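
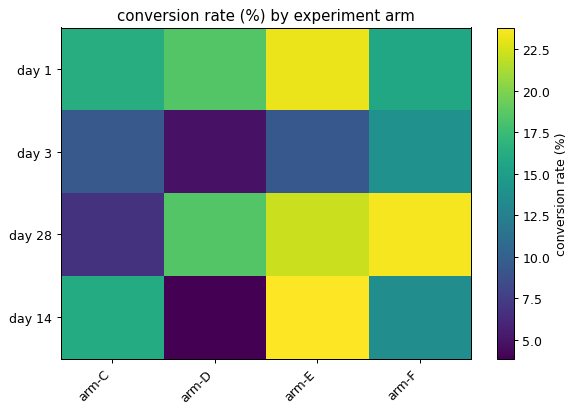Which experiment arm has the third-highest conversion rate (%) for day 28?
Top 4 for day 28: arm-F ≈ 24, arm-E ≈ 22, arm-D ≈ 18, arm-C ≈ 6.

arm-D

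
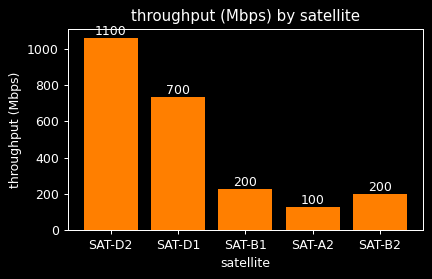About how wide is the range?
≈ 1000

Max SAT-D2 ≈ 1100, min SAT-A2 ≈ 100; range ≈ 1000.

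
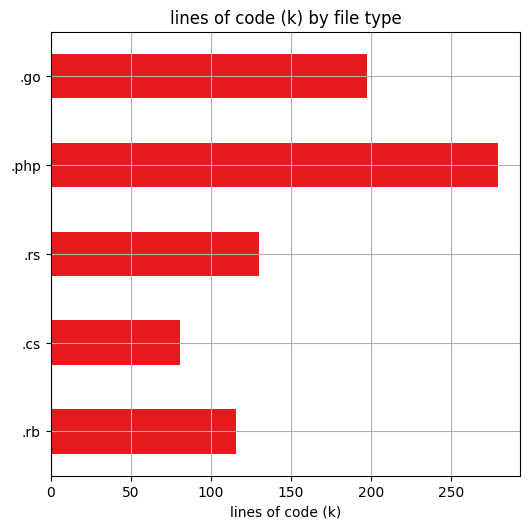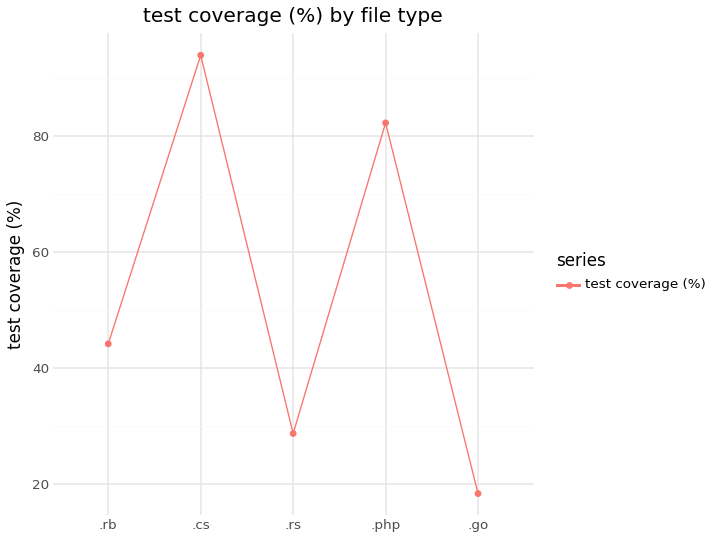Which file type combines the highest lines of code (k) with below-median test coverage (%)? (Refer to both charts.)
Chart 2 median test coverage (%) ≈ 40; below-median file types: .rs, .go. Among those, .go has the highest lines of code (k) (≈ 200).

.go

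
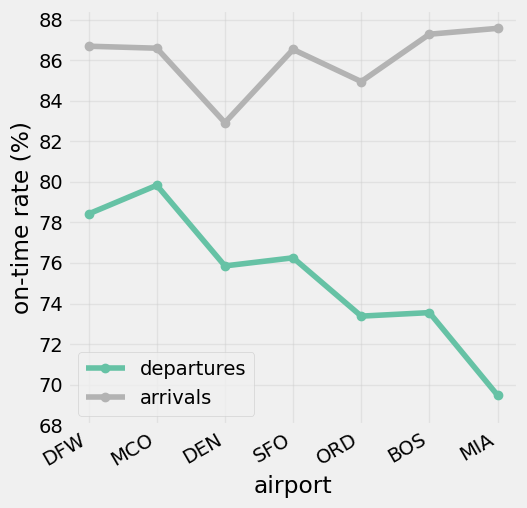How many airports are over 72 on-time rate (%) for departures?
6

Above 72: DFW, MCO, DEN, SFO, ORD, BOS.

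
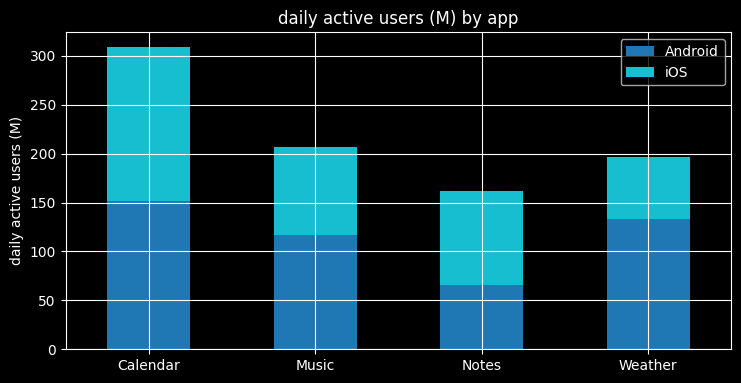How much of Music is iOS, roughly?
iOS top ≈ 200, bottom ≈ 100; segment ≈ 100.

≈ 100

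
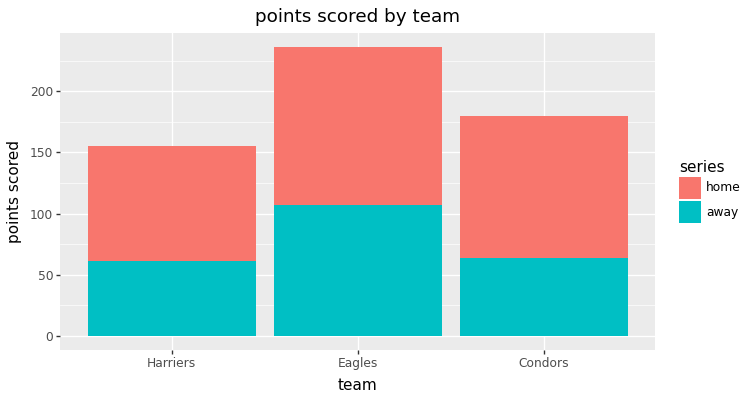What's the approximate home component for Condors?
≈ 120

home top ≈ 180, bottom ≈ 60; segment ≈ 120.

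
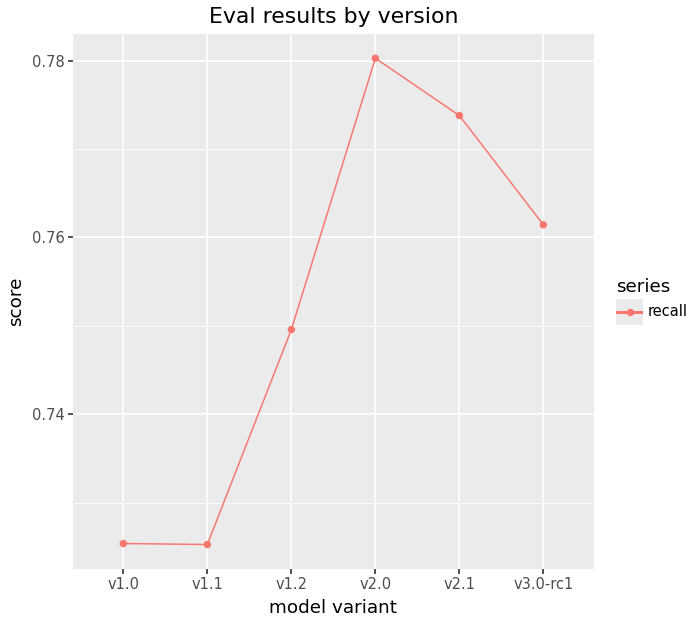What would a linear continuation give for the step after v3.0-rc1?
≈ 0.75

Last three: 0.78, 0.77, 0.76 → slope ≈ -0.01/step → next ≈ 0.75.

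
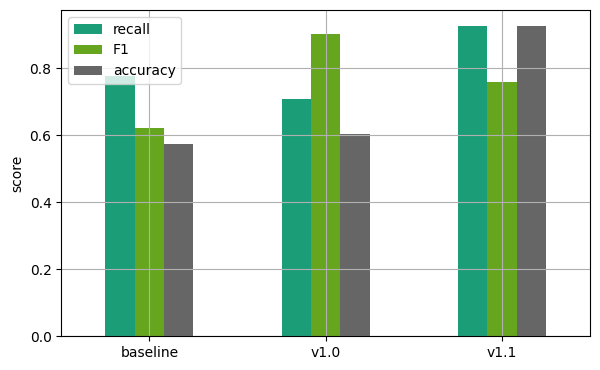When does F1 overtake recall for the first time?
baseline: F1 ≈ 0.6 vs recall ≈ 0.8 (not yet); v1.0: F1 ≈ 0.9 vs recall ≈ 0.7 (first crossover).

v1.0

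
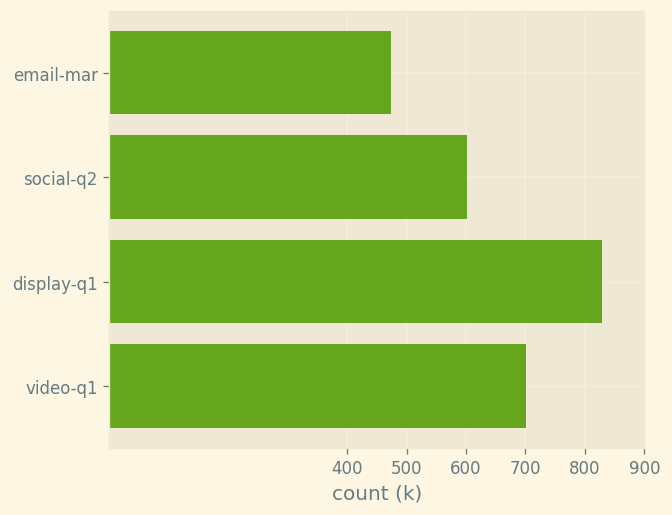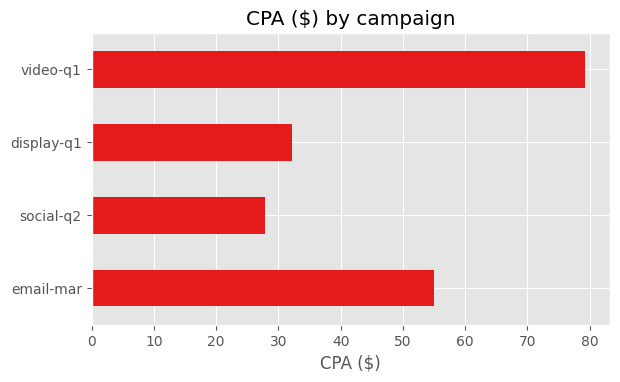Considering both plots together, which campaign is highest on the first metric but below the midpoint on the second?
display-q1

Chart 2 median CPA ($) ≈ 40; below-median campaigns: social-q2, display-q1. Among those, display-q1 has the highest count (k) (≈ 800).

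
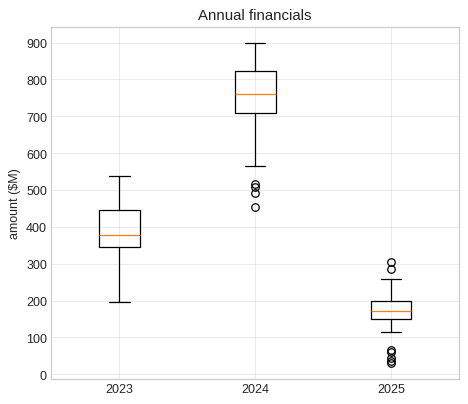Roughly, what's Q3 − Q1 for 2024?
Q3 ≈ 800, Q1 ≈ 700; IQR ≈ 100.

≈ 100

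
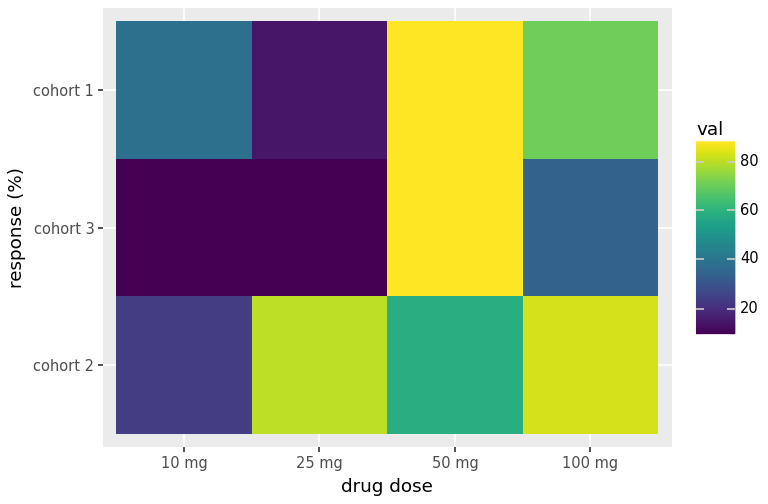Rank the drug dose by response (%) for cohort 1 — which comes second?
100 mg

Top 3 for cohort 1: 50 mg ≈ 90, 100 mg ≈ 70, 10 mg ≈ 40.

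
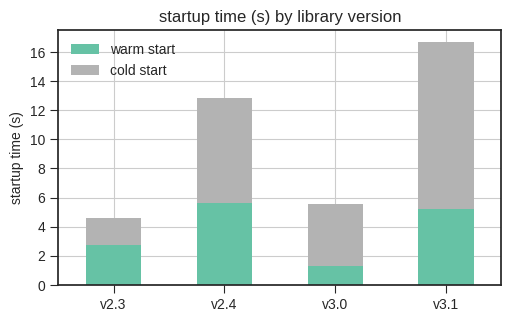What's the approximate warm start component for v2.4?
≈ 6

warm start top ≈ 6, bottom ≈ 0; segment ≈ 6.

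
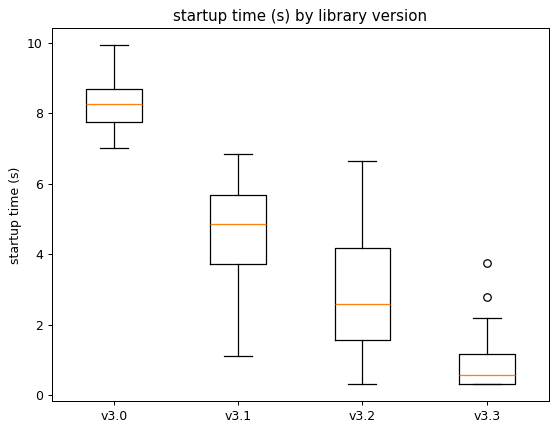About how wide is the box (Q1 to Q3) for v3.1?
≈ 2

Q3 ≈ 6, Q1 ≈ 4; IQR ≈ 2.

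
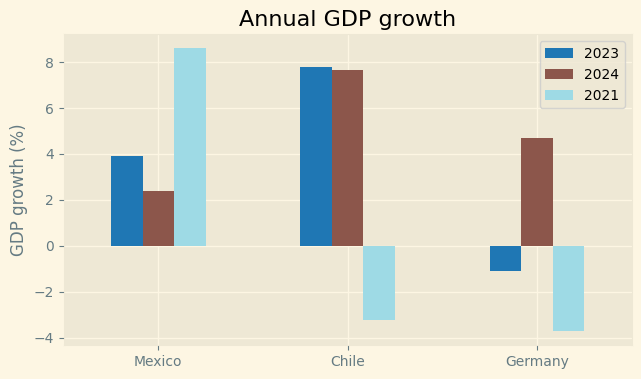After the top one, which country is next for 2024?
Germany

Top 3 for 2024: Chile ≈ 8, Germany ≈ 4, Mexico ≈ 2.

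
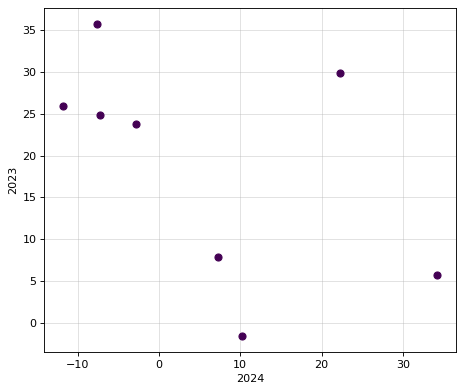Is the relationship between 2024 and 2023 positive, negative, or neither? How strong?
negative, moderate

Points are negatively correlated; moderate (|r| ≈ 0.5).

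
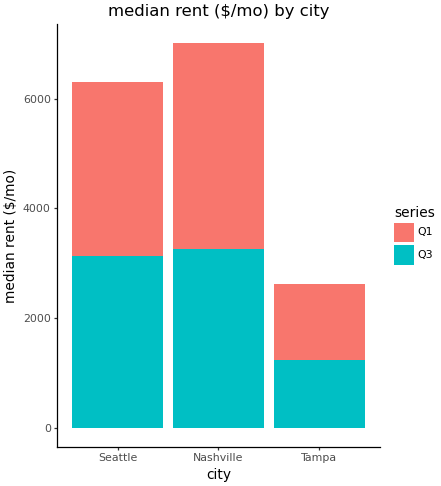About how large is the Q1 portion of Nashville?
≈ 4000

Q1 top ≈ 7000, bottom ≈ 3000; segment ≈ 4000.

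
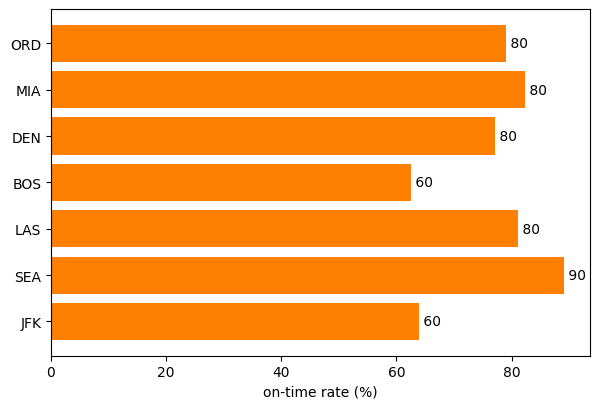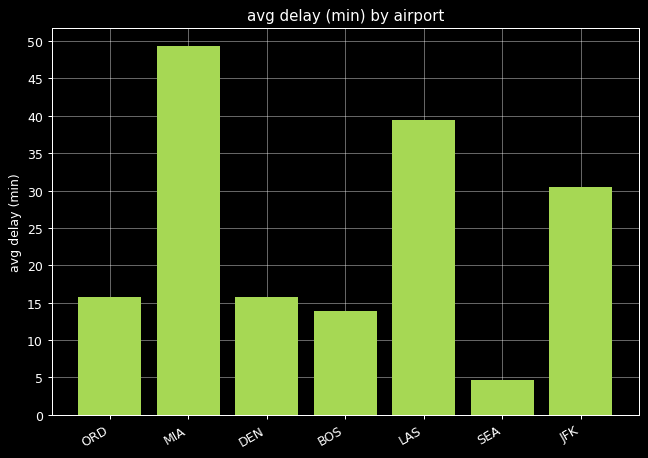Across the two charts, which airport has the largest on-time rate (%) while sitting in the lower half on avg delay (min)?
Chart 2 median avg delay (min) ≈ 15; below-median airports: ORD, BOS, SEA. Among those, SEA has the highest on-time rate (%) (≈ 90).

SEA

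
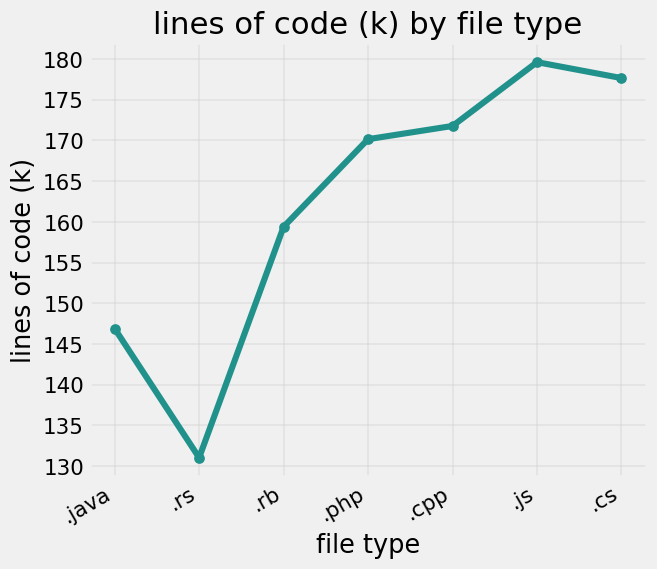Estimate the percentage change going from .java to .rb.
≈ +10.3%

.java ≈ 145, .rb ≈ 160; (160 − 145) / 145 ≈ +10.3%.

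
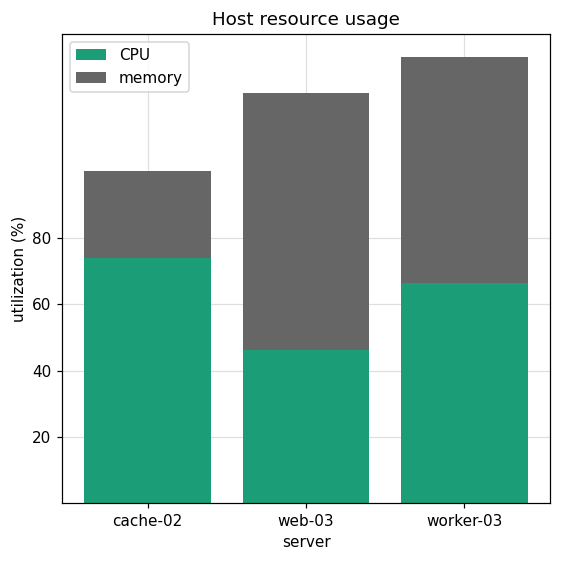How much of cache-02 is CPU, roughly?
≈ 80

CPU top ≈ 80, bottom ≈ 0; segment ≈ 80.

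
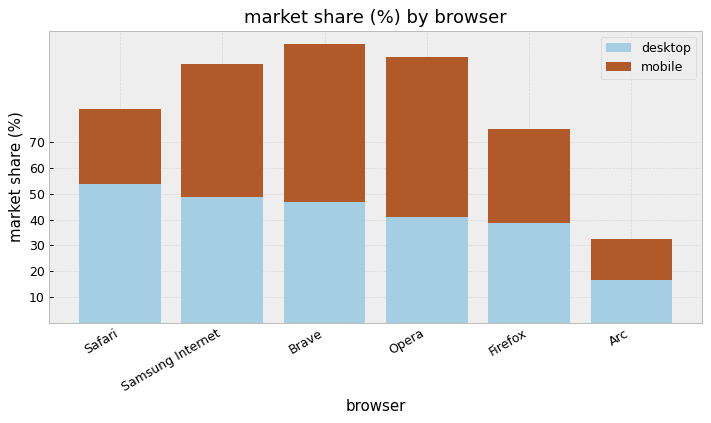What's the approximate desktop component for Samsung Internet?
desktop top ≈ 50, bottom ≈ 0; segment ≈ 50.

≈ 50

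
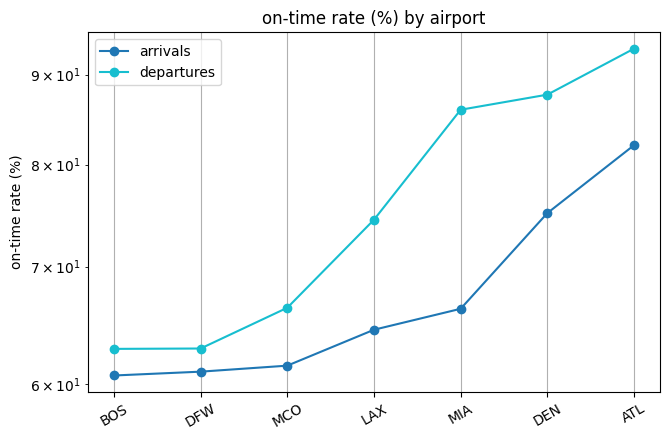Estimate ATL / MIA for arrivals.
ATL ≈ 80, MIA ≈ 65; 80/65 ≈ 1.23.

≈ 1.23×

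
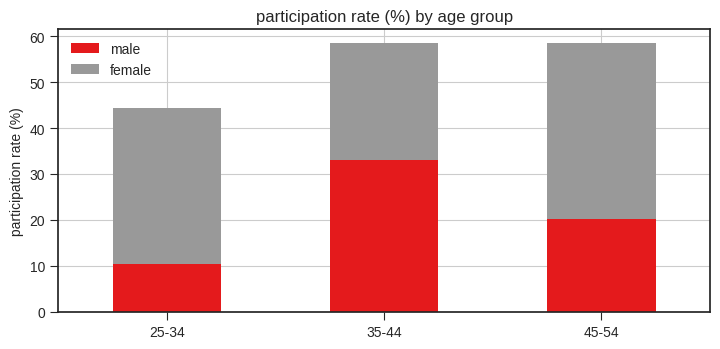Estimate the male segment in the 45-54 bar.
male top ≈ 20, bottom ≈ 0; segment ≈ 20.

≈ 20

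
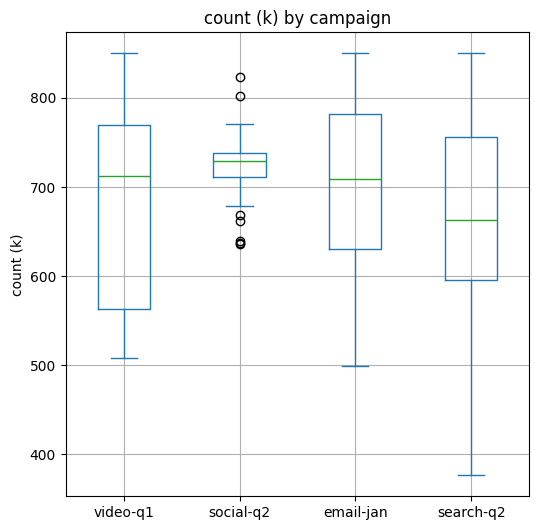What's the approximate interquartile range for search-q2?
≈ 160

Q3 ≈ 755, Q1 ≈ 595; IQR ≈ 160.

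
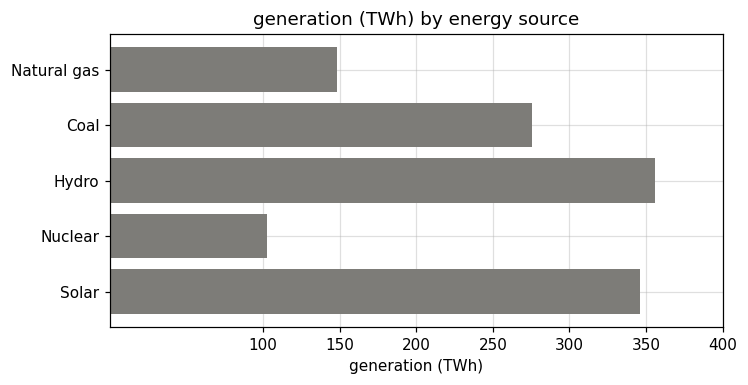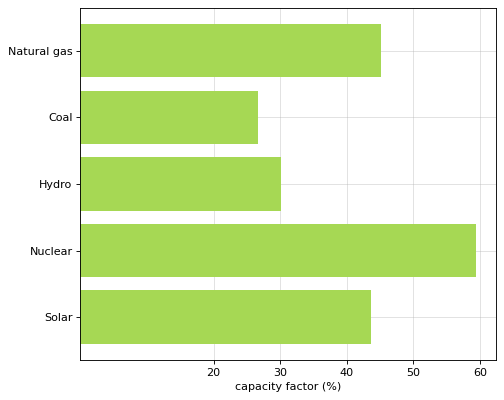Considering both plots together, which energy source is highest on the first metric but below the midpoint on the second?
Chart 2 median capacity factor (%) ≈ 40; below-median energy sources: Coal, Hydro. Among those, Hydro has the highest generation (TWh) (≈ 350).

Hydro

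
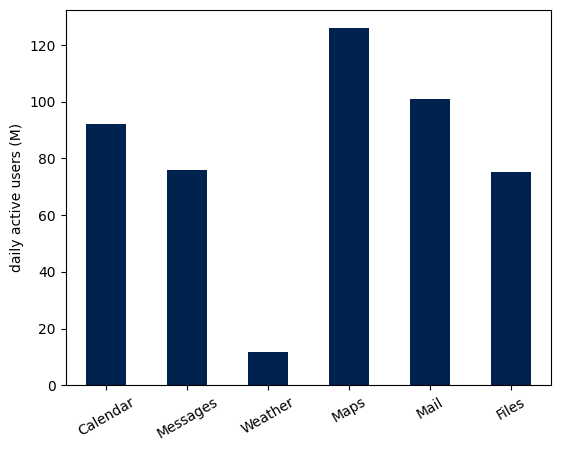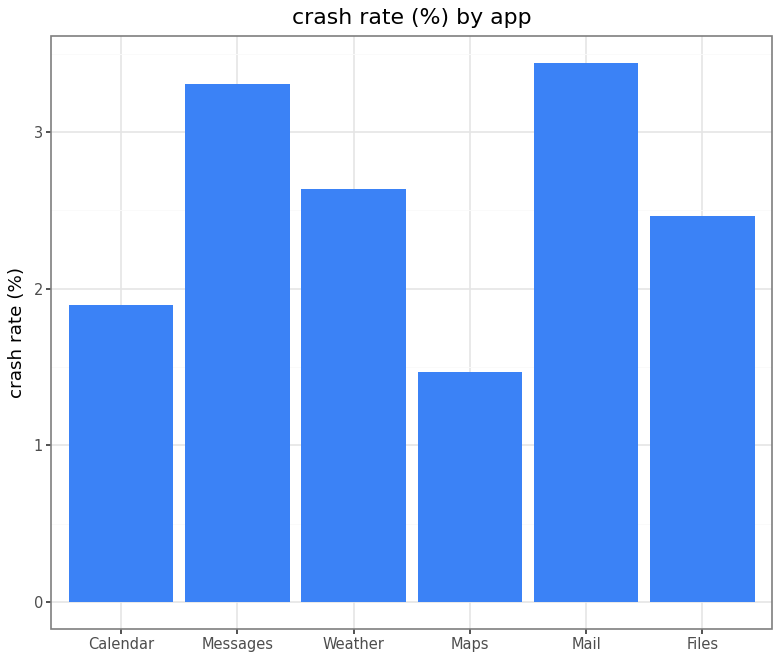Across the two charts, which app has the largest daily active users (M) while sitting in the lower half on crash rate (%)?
Chart 2 median crash rate (%) ≈ 2.5; below-median apps: Calendar, Maps, Files. Among those, Maps has the highest daily active users (M) (≈ 120).

Maps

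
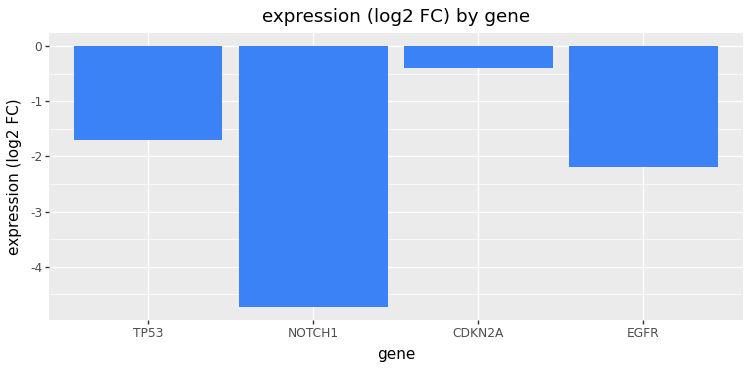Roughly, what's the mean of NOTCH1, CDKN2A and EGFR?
≈ -2.33

(-4.5 + -0.5 + -2.0) / 3 ≈ -2.33.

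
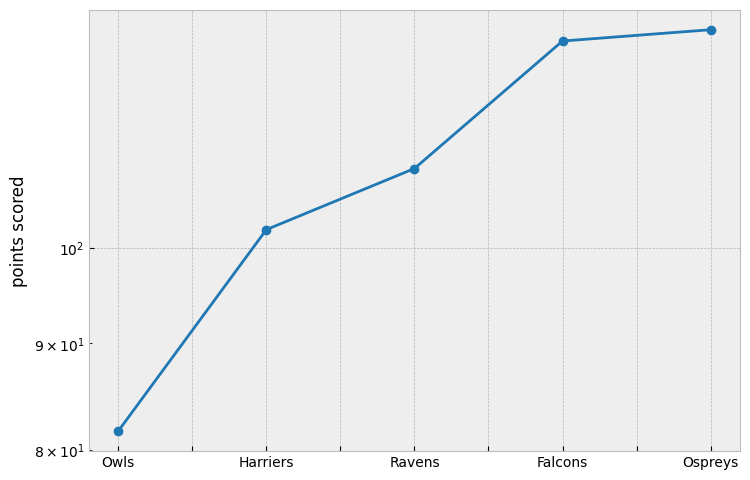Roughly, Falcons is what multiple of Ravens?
≈ 1.14×

Falcons ≈ 125, Ravens ≈ 110; 125/110 ≈ 1.14.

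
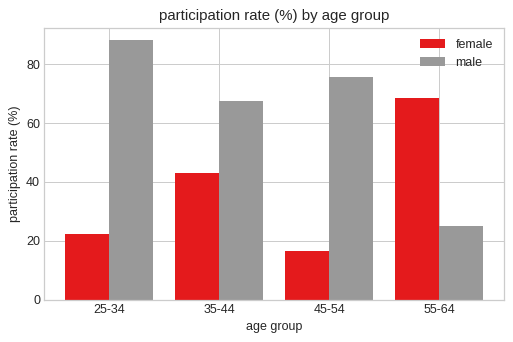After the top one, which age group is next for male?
45-54

Top 3 for male: 25-34 ≈ 90, 45-54 ≈ 80, 35-44 ≈ 70.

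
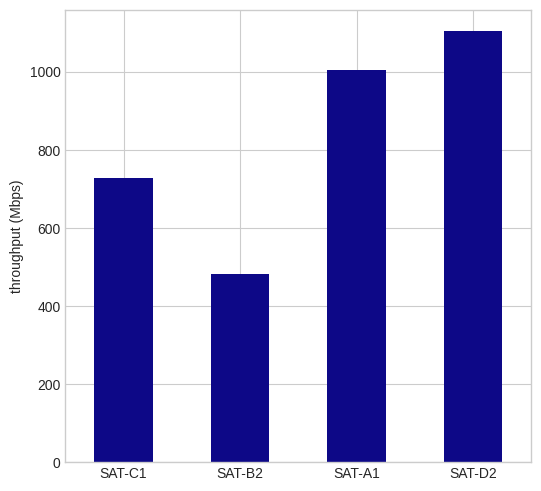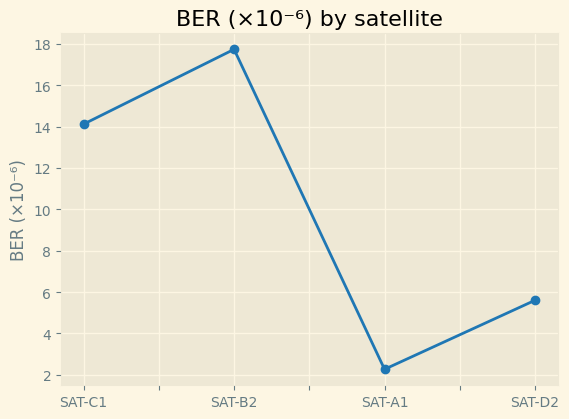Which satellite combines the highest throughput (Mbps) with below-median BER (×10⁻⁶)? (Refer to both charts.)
Chart 2 median BER (×10⁻⁶) ≈ 10; below-median satellites: SAT-A1, SAT-D2. Among those, SAT-D2 has the highest throughput (Mbps) (≈ 1200).

SAT-D2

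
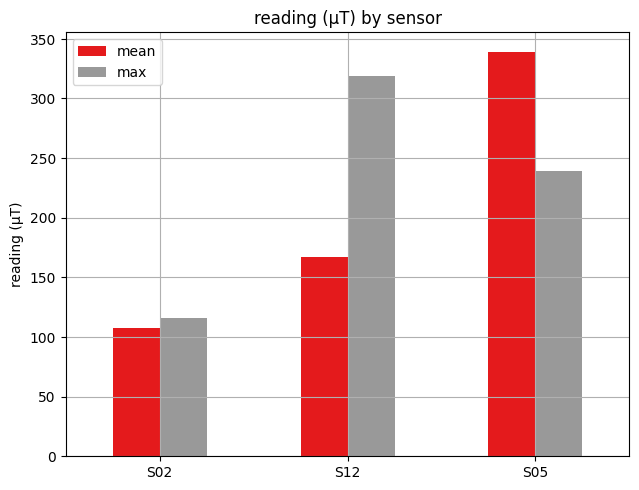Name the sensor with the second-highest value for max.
Top 3 for max: S12 ≈ 300, S05 ≈ 250, S02 ≈ 100.

S05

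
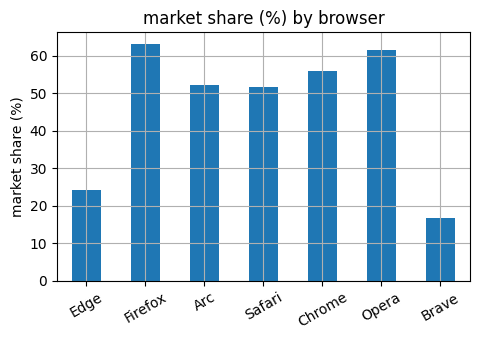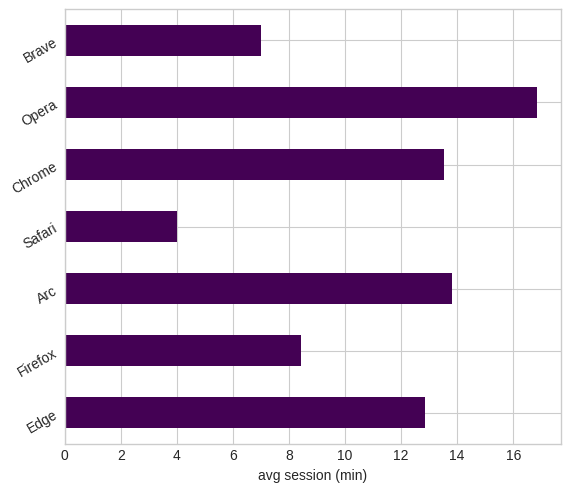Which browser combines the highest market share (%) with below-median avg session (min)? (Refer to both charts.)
Chart 2 median avg session (min) ≈ 12; below-median browsers: Firefox, Safari, Brave. Among those, Firefox has the highest market share (%) (≈ 60).

Firefox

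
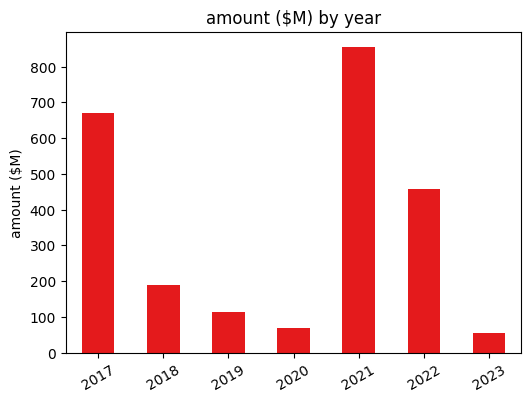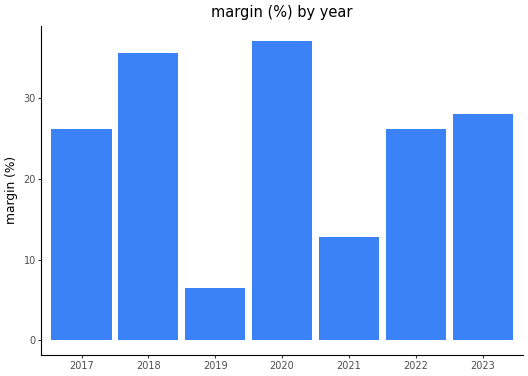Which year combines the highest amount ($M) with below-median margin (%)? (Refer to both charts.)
Chart 2 median margin (%) ≈ 25; below-median years: 2017, 2019, 2021. Among those, 2021 has the highest amount ($M) (≈ 900).

2021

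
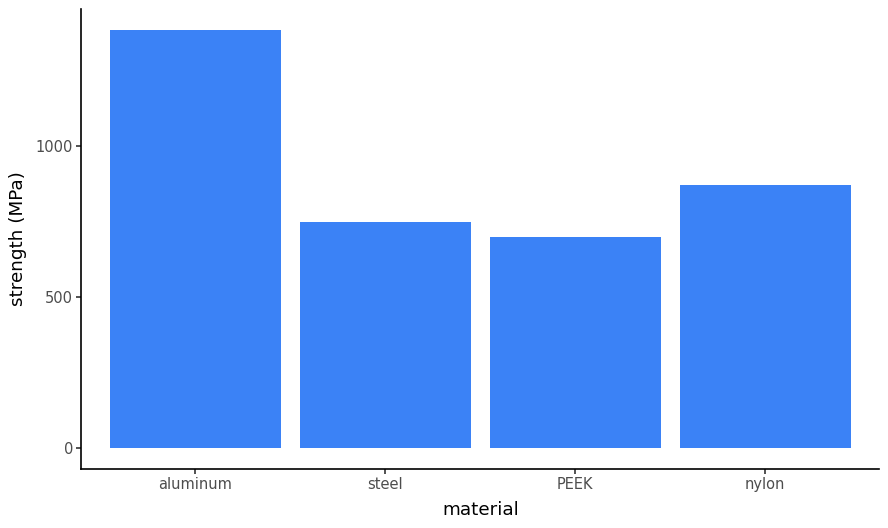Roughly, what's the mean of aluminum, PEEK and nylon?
≈ 933

(1400 + 600 + 800) / 3 ≈ 933.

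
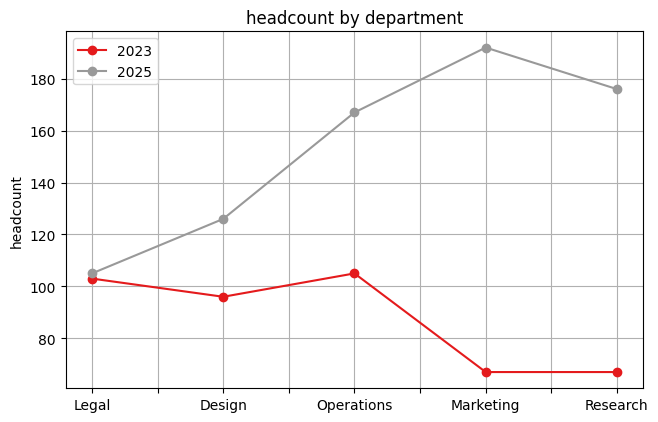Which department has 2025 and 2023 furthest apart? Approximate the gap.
Marketing, ≈ 140

Marketing: 2025 ≈ 200, 2023 ≈ 60 → gap ≈ 140. Next-largest (Research) is only ≈ 120.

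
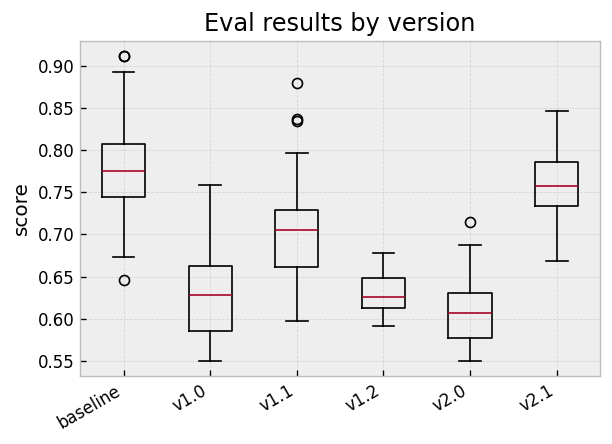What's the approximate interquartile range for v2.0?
Q3 ≈ 0.64, Q1 ≈ 0.58; IQR ≈ 0.06.

≈ 0.06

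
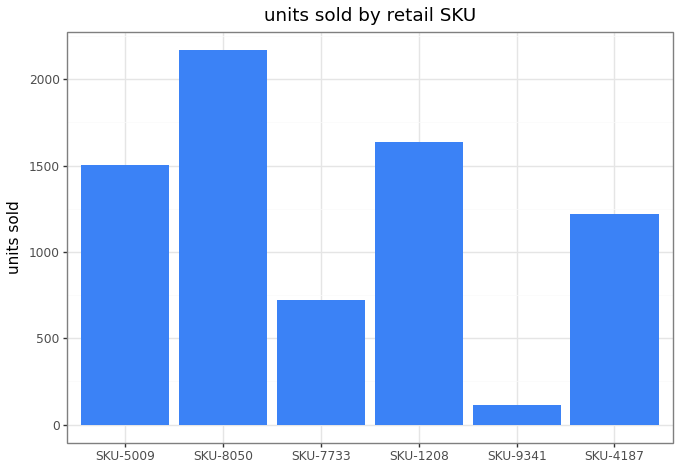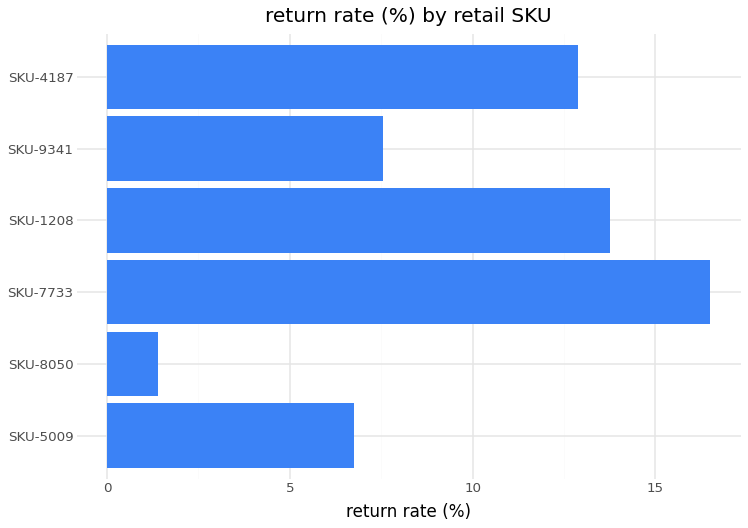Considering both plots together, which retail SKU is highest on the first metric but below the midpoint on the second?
Chart 2 median return rate (%) ≈ 10; below-median retail SKUs: SKU-5009, SKU-8050, SKU-9341. Among those, SKU-8050 has the highest units sold (≈ 2200).

SKU-8050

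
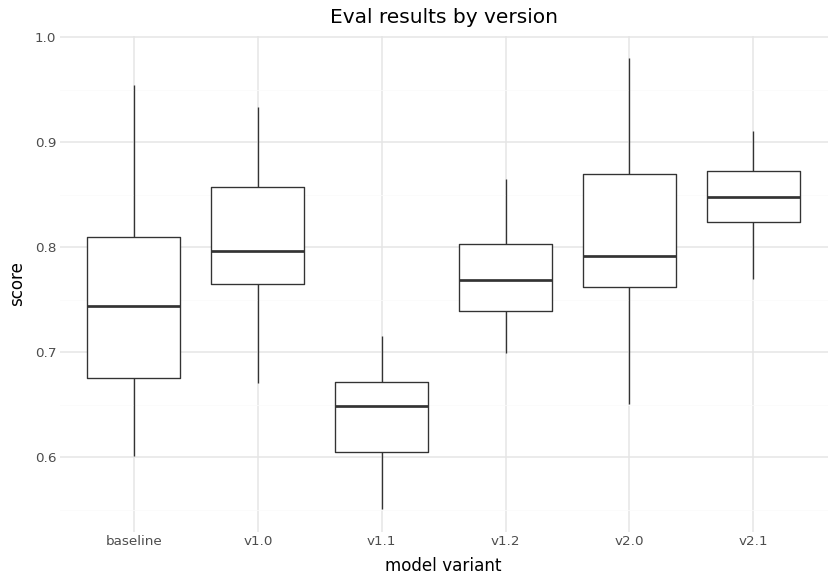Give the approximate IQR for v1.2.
≈ 0.06

Q3 ≈ 0.80, Q1 ≈ 0.74; IQR ≈ 0.06.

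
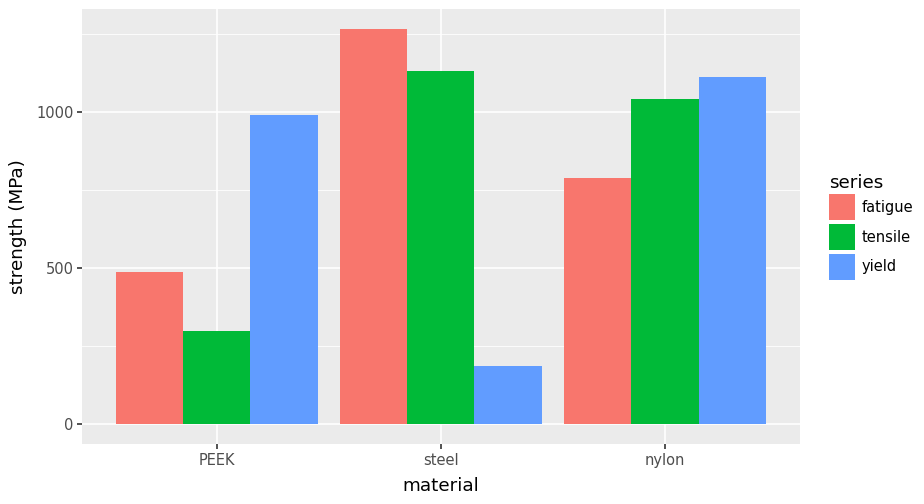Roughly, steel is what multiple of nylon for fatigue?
≈ 1.5×

steel ≈ 1200, nylon ≈ 800; 1200/800 ≈ 1.5.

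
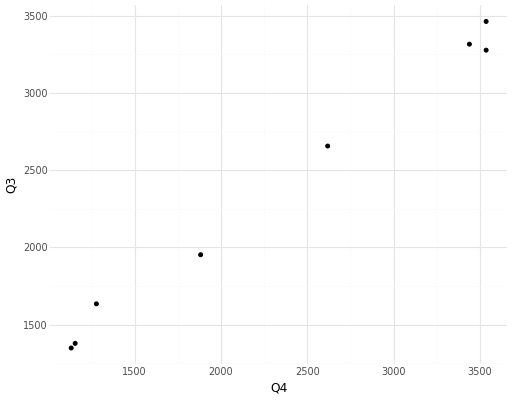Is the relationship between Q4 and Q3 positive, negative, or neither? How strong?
positive, strong

Points are positively correlated; strong (|r| ≈ 1.0).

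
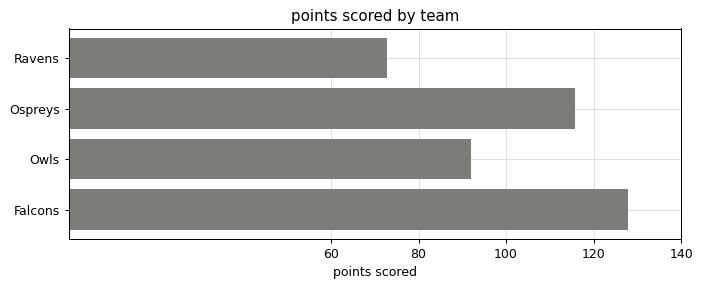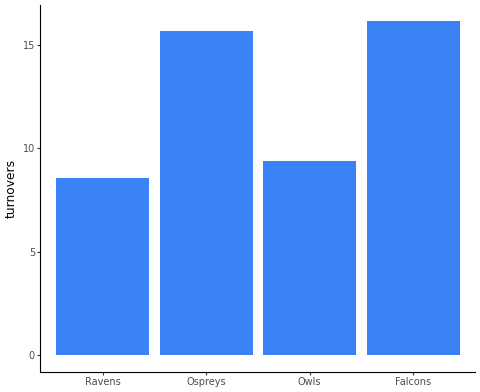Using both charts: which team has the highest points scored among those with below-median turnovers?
Owls

Chart 2 median turnovers ≈ 12; below-median teams: Ravens, Owls. Among those, Owls has the highest points scored (≈ 100).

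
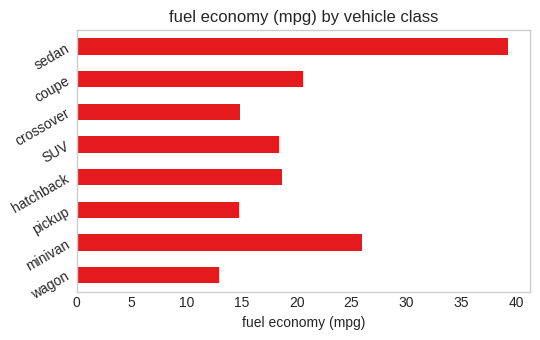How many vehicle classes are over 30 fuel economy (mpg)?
Above 30: sedan.

1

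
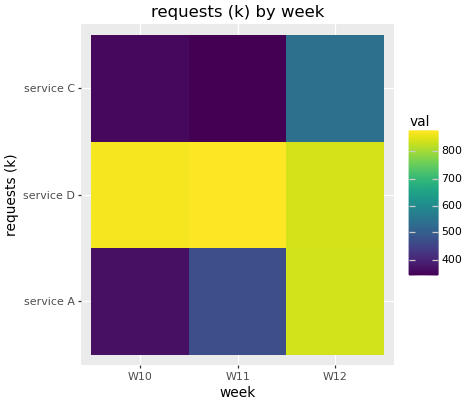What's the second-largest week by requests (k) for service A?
W11

Top 3 for service A: W12 ≈ 850, W11 ≈ 450, W10 ≈ 350.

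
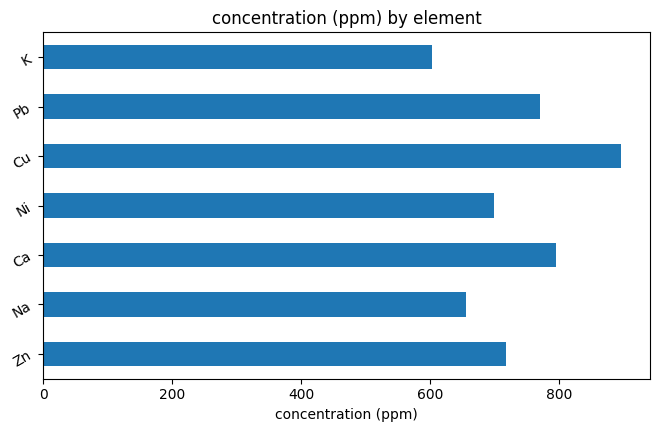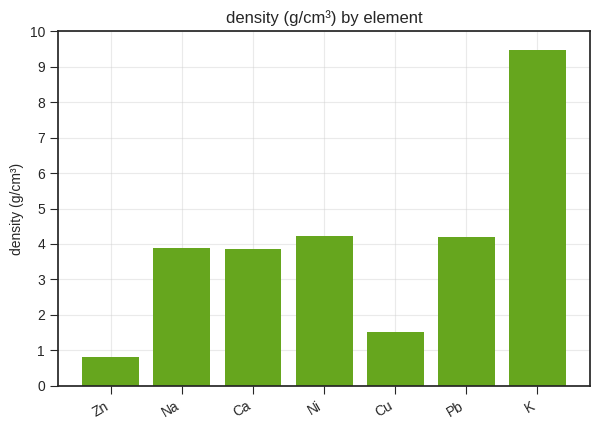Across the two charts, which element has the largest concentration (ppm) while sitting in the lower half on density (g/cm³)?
Cu

Chart 2 median density (g/cm³) ≈ 4; below-median elements: Zn, Ca, Cu. Among those, Cu has the highest concentration (ppm) (≈ 900).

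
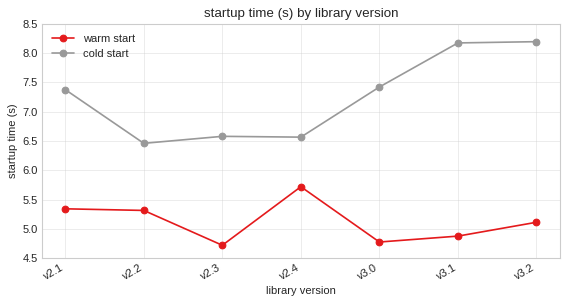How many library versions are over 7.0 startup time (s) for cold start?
4

Above 7.0: v2.1, v3.0, v3.1, v3.2.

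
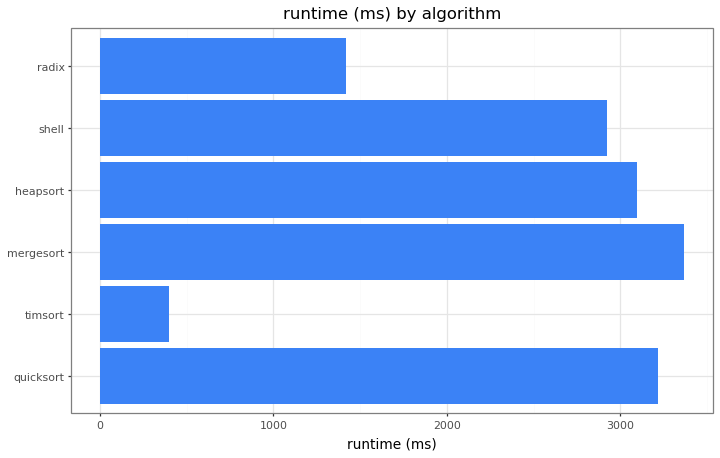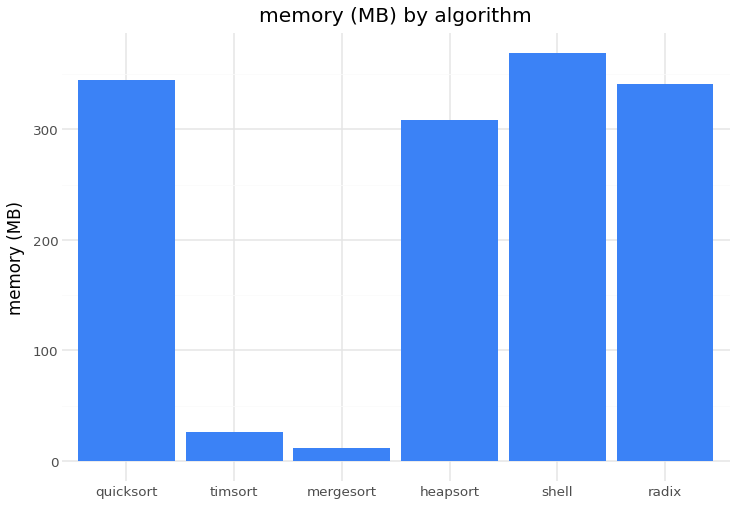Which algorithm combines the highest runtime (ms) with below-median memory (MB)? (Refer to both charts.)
Chart 2 median memory (MB) ≈ 300; below-median algorithms: timsort, mergesort, heapsort. Among those, mergesort has the highest runtime (ms) (≈ 3500).

mergesort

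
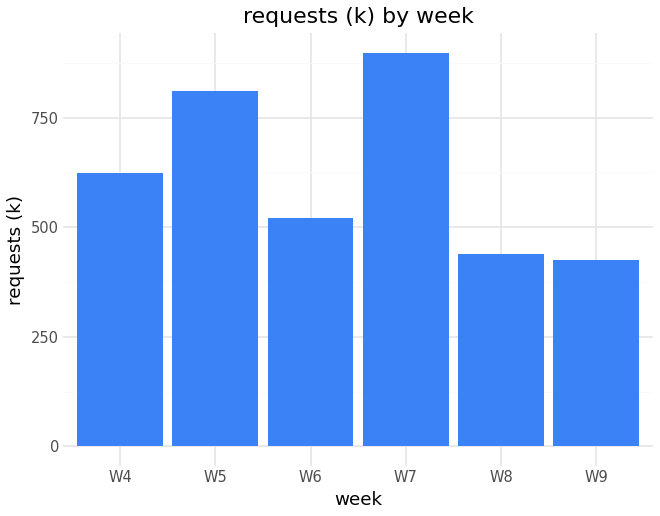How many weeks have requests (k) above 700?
Above 700: W5, W7.

2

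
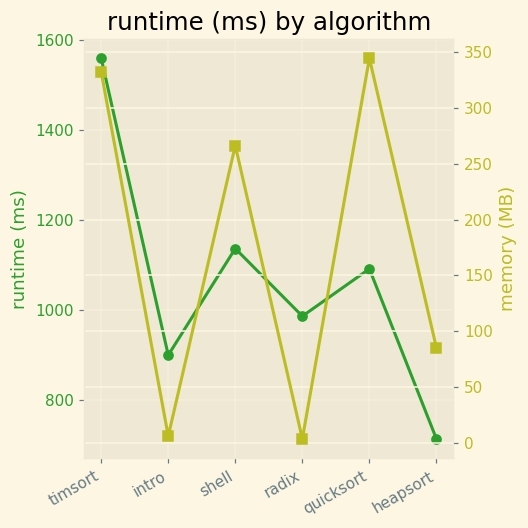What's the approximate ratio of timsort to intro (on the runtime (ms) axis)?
≈ 1.78×

timsort ≈ 1600, intro ≈ 900; 1600/900 ≈ 1.78.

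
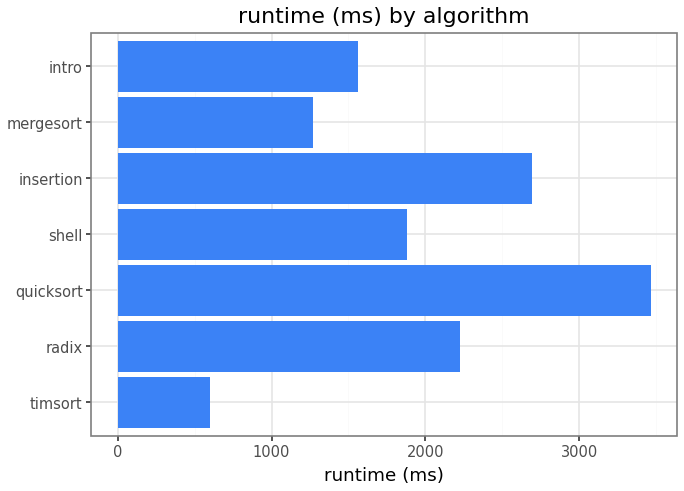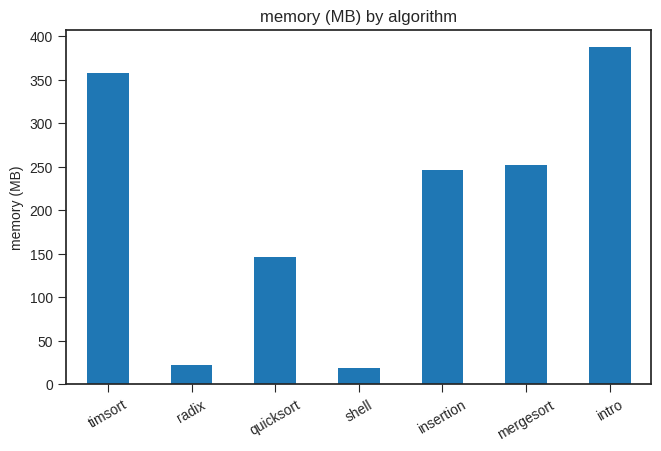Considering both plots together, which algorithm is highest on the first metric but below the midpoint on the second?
Chart 2 median memory (MB) ≈ 250; below-median algorithms: radix, quicksort, shell. Among those, quicksort has the highest runtime (ms) (≈ 3500).

quicksort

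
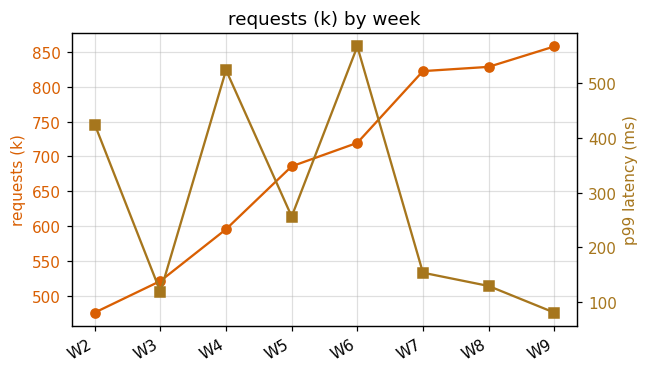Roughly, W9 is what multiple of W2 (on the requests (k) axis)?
≈ 1.7×

W9 ≈ 850, W2 ≈ 500; 850/500 ≈ 1.7.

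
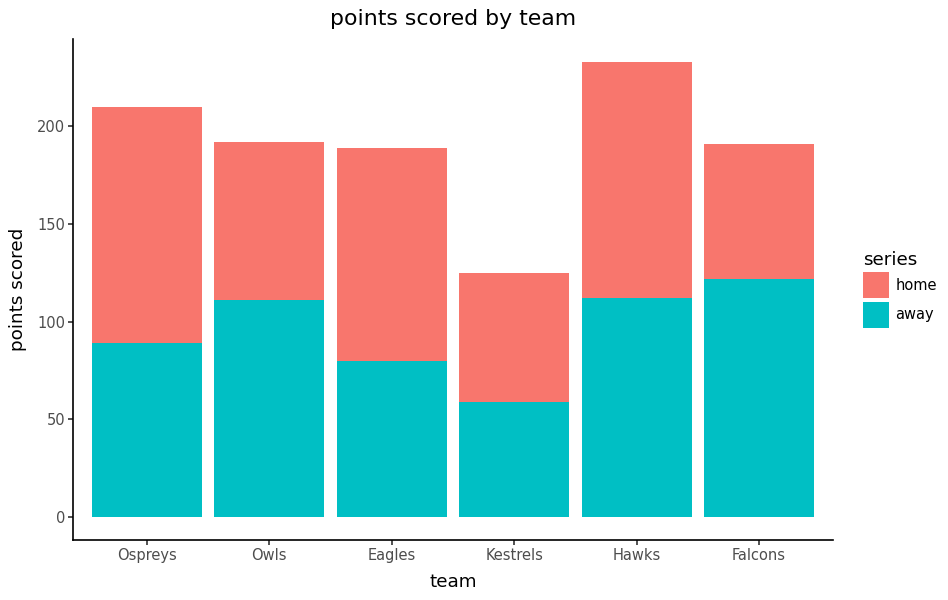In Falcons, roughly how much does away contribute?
≈ 120

away top ≈ 120, bottom ≈ 0; segment ≈ 120.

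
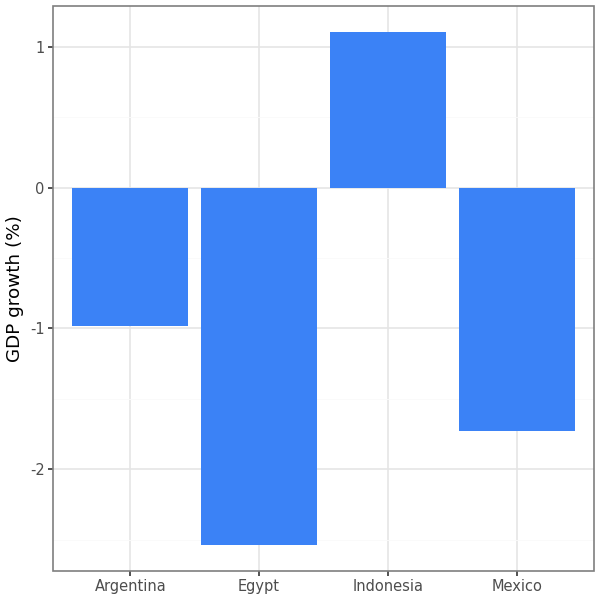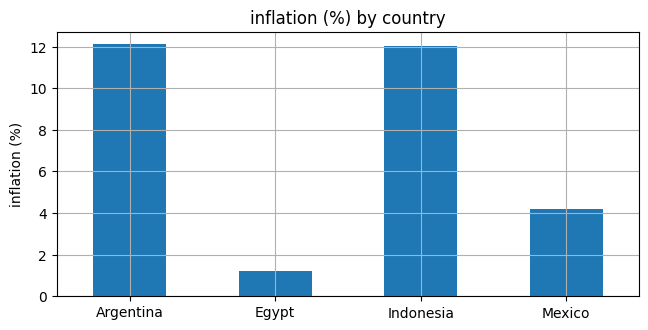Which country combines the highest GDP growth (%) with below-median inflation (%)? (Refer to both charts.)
Chart 2 median inflation (%) ≈ 8; below-median countries: Egypt, Mexico. Among those, Mexico has the highest GDP growth (%) (≈ -1.8).

Mexico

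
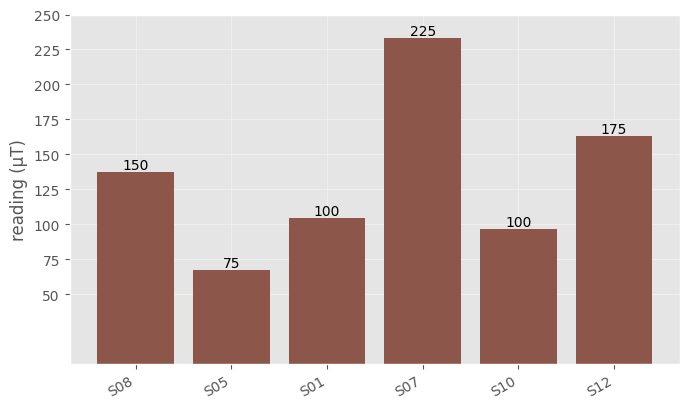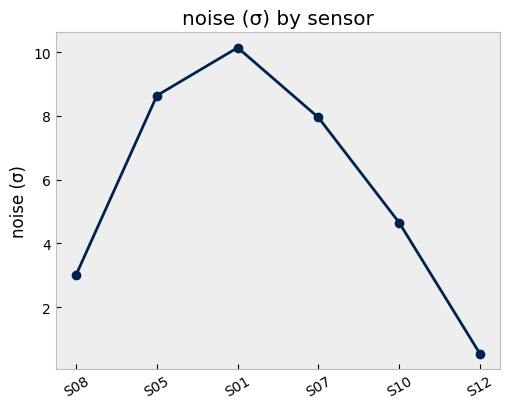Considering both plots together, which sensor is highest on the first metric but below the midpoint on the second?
S12

Chart 2 median noise (σ) ≈ 6; below-median sensors: S08, S10, S12. Among those, S12 has the highest reading (µT) (≈ 175).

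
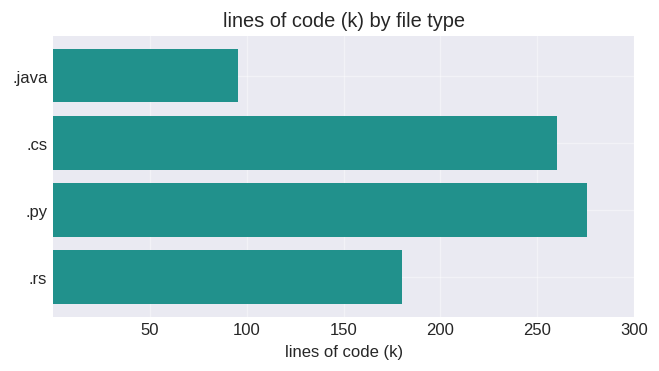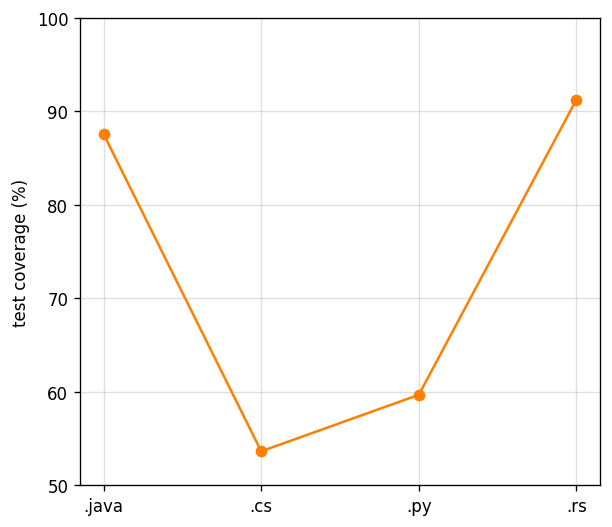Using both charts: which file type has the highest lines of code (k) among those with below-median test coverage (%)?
Chart 2 median test coverage (%) ≈ 70; below-median file types: .cs, .py. Among those, .py has the highest lines of code (k) (≈ 300).

.py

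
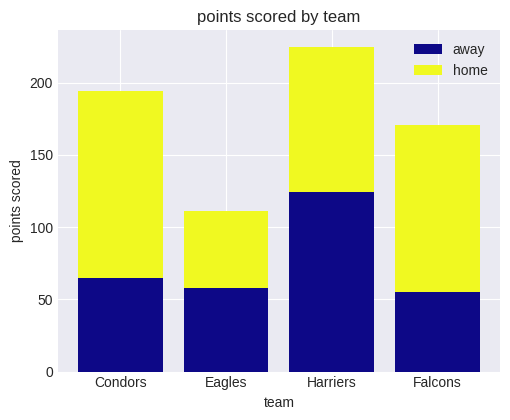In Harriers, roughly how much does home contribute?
home top ≈ 220, bottom ≈ 120; segment ≈ 100.

≈ 100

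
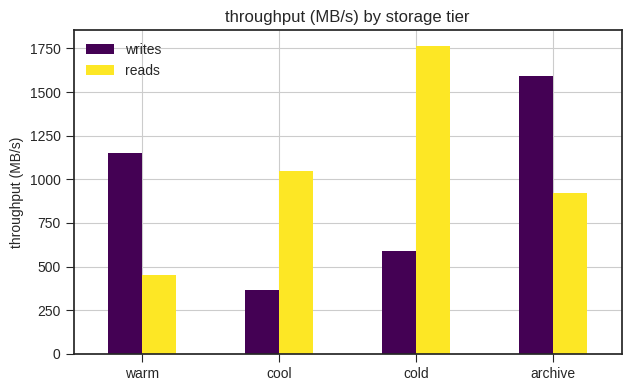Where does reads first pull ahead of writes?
cool

warm: reads ≈ 400 vs writes ≈ 1200 (not yet); cool: reads ≈ 1000 vs writes ≈ 400 (first crossover).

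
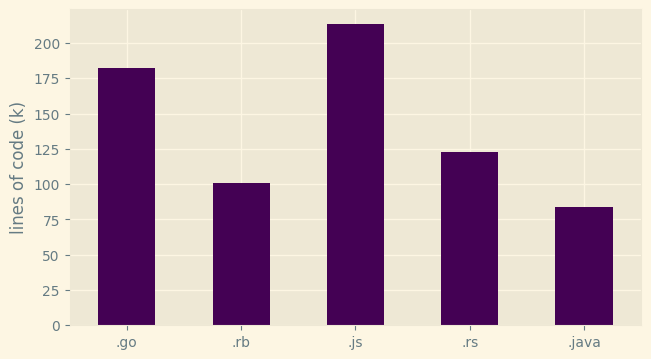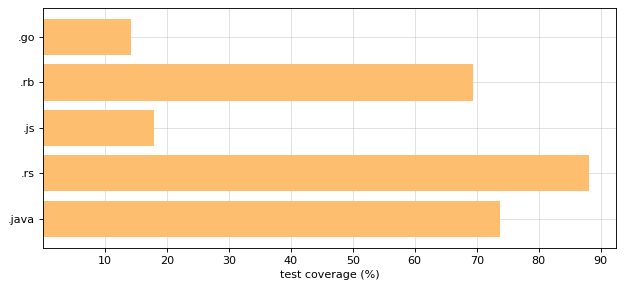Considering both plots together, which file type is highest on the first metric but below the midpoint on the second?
Chart 2 median test coverage (%) ≈ 70; below-median file types: .go, .js. Among those, .js has the highest lines of code (k) (≈ 220).

.js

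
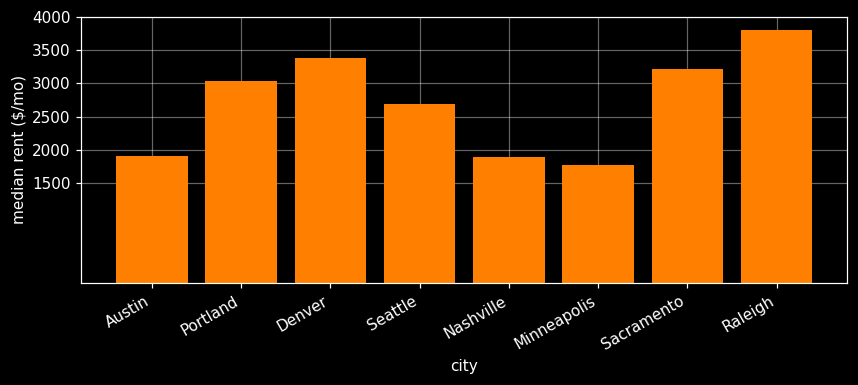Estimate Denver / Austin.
Denver ≈ 3500, Austin ≈ 2000; 3500/2000 ≈ 1.75.

≈ 1.75×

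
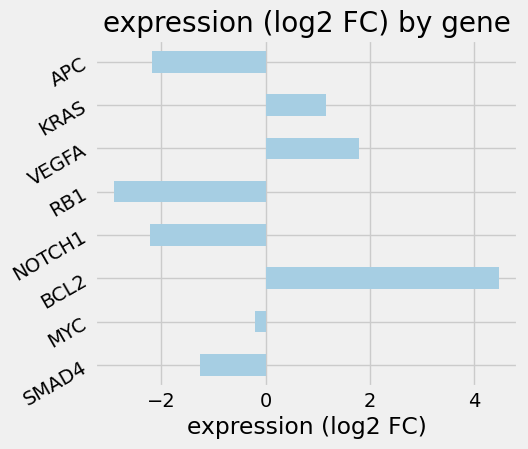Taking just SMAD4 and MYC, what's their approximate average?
(-1 + 0) / 2 ≈ 0.

≈ 0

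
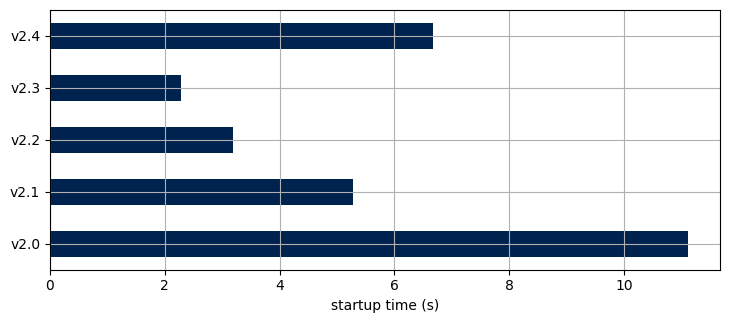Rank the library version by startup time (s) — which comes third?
v2.1

Top 4: v2.0 ≈ 11, v2.4 ≈ 7, v2.1 ≈ 5, v2.2 ≈ 3.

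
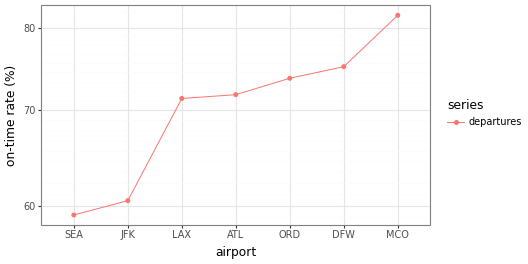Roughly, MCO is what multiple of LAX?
MCO ≈ 82, LAX ≈ 72; 82/72 ≈ 1.14.

≈ 1.14×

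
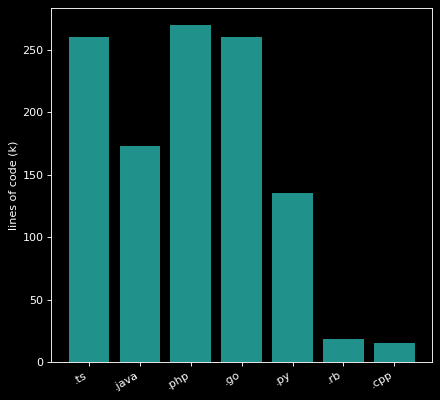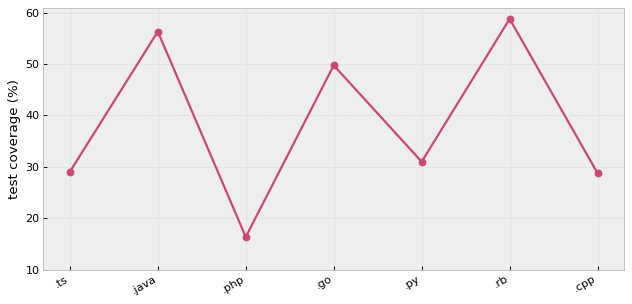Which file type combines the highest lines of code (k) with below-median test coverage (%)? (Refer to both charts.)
Chart 2 median test coverage (%) ≈ 30; below-median file types: .ts, .php, .cpp. Among those, .php has the highest lines of code (k) (≈ 275).

.php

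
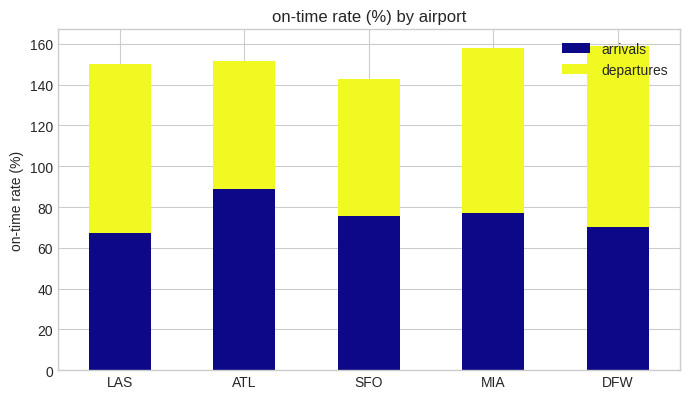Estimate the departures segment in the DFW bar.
≈ 80

departures top ≈ 160, bottom ≈ 80; segment ≈ 80.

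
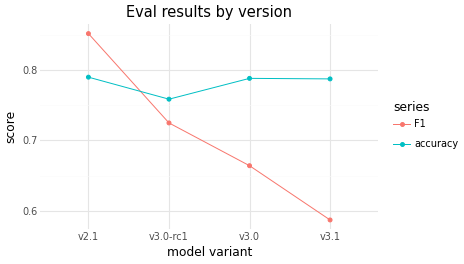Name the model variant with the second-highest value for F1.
v3.0-rc1

Top 3 for F1: v2.1 ≈ 0.85, v3.0-rc1 ≈ 0.70, v3.0 ≈ 0.65.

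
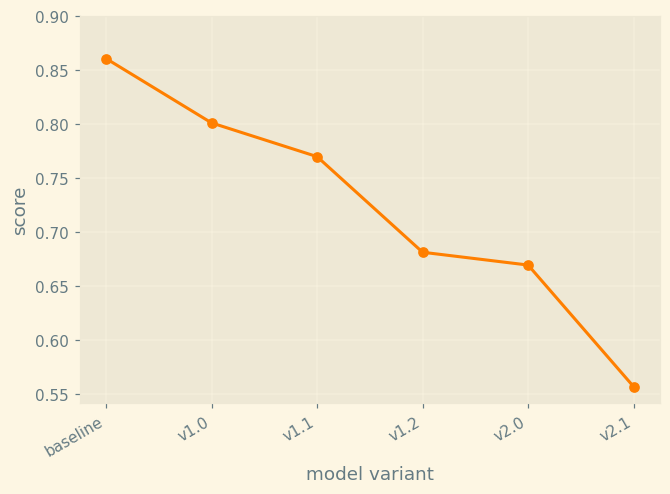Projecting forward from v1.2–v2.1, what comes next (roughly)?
Last three: 0.70, 0.65, 0.55 → slope ≈ -0.075/step → next ≈ 0.475.

≈ 0.475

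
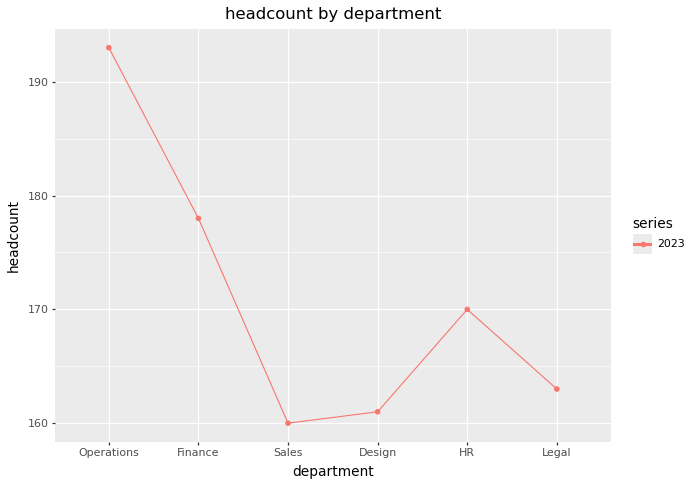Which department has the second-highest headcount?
Finance

Top 3: Operations ≈ 195, Finance ≈ 180, HR ≈ 170.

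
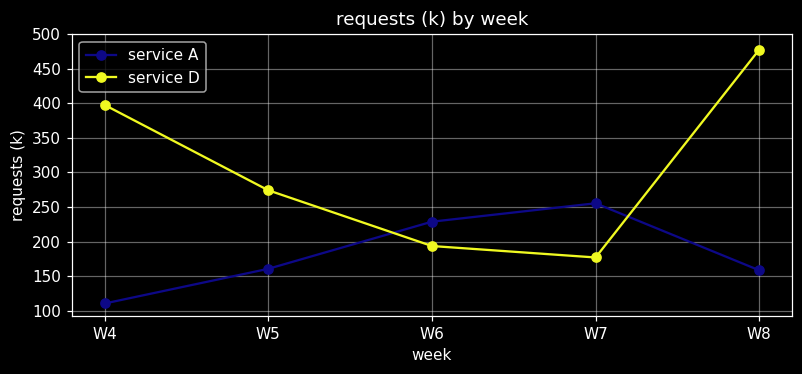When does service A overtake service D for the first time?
W6

W5: service A ≈ 150 vs service D ≈ 250 (not yet); W6: service A ≈ 250 vs service D ≈ 200 (first crossover).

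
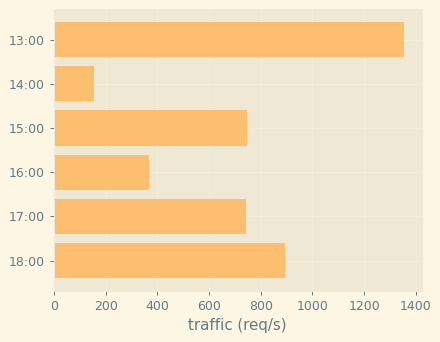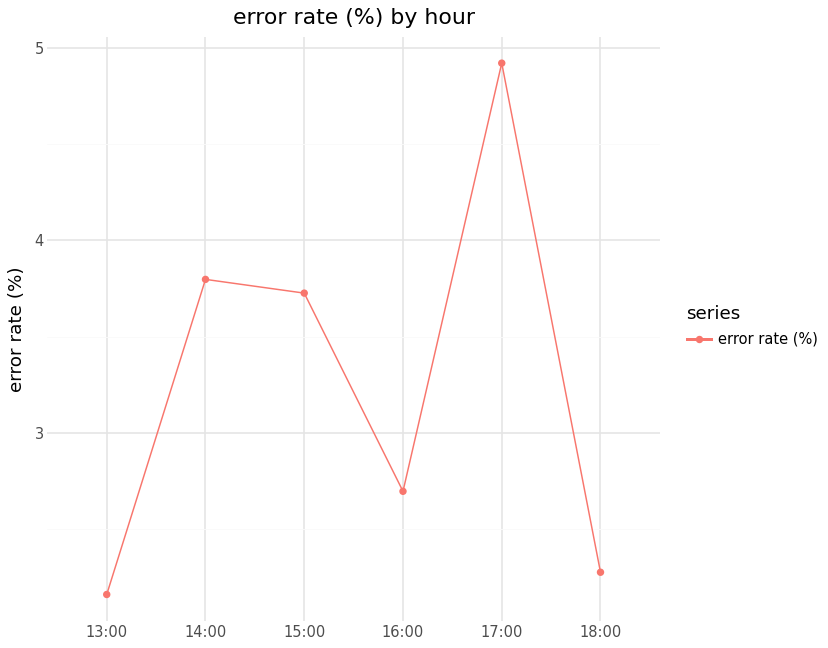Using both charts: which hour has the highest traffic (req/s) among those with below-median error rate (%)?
13:00

Chart 2 median error rate (%) ≈ 3; below-median hours: 13:00, 16:00, 18:00. Among those, 13:00 has the highest traffic (req/s) (≈ 1400).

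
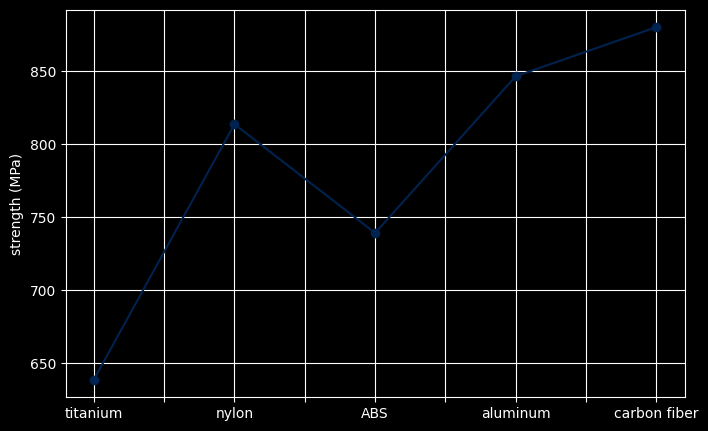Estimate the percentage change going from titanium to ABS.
≈ +15.4%

titanium ≈ 650, ABS ≈ 750; (750 − 650) / 650 ≈ +15.4%.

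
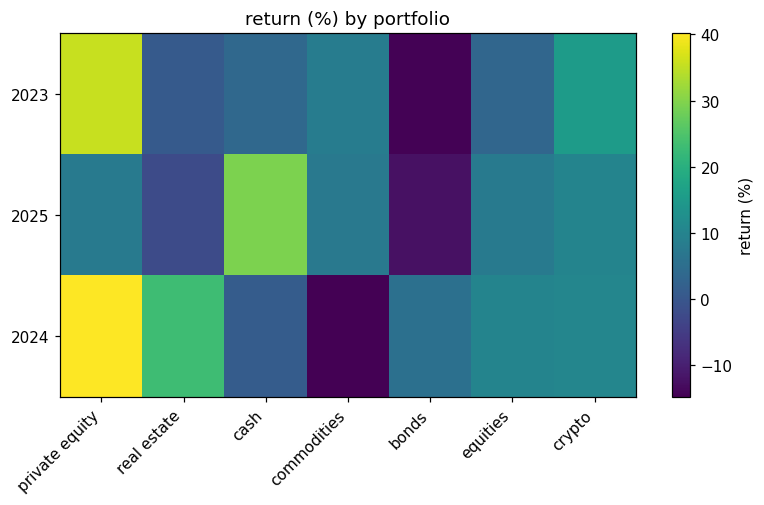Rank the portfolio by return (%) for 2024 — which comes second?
Top 3 for 2024: private equity ≈ 40, real estate ≈ 25, crypto ≈ 10.

real estate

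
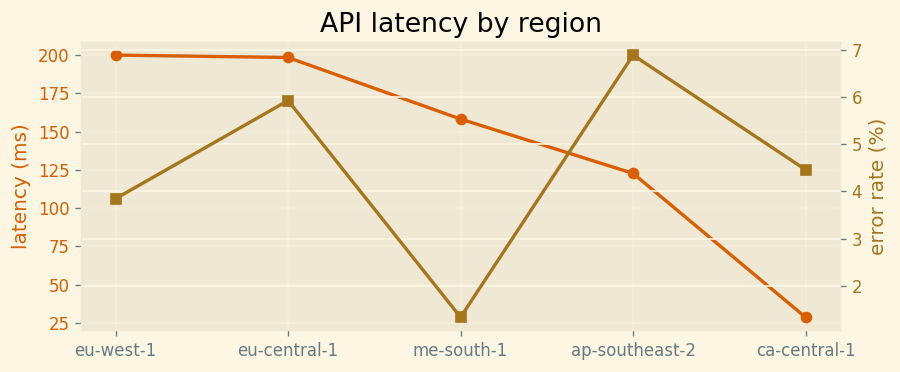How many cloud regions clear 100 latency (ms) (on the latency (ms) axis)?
Above 100: eu-west-1, eu-central-1, me-south-1, ap-southeast-2.

4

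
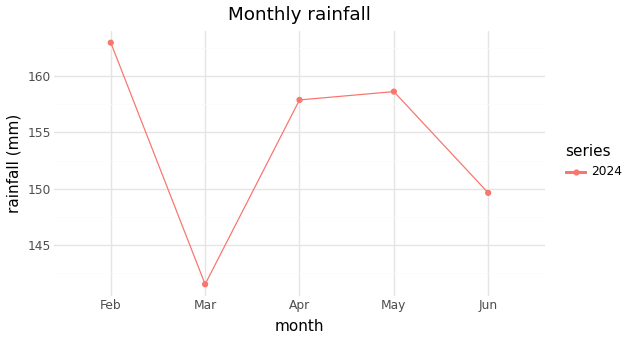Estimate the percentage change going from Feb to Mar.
Feb ≈ 162, Mar ≈ 142; (142 − 162) / 162 ≈ -12.3%.

≈ -12.3%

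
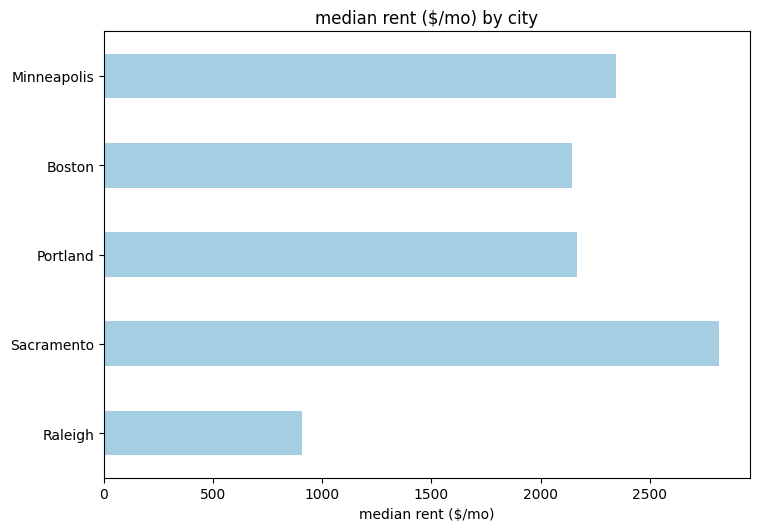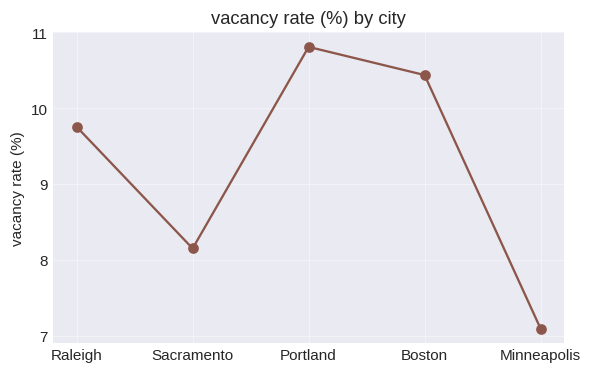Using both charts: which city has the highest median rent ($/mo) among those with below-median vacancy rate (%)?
Sacramento

Chart 2 median vacancy rate (%) ≈ 10; below-median cities: Sacramento, Minneapolis. Among those, Sacramento has the highest median rent ($/mo) (≈ 3000).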